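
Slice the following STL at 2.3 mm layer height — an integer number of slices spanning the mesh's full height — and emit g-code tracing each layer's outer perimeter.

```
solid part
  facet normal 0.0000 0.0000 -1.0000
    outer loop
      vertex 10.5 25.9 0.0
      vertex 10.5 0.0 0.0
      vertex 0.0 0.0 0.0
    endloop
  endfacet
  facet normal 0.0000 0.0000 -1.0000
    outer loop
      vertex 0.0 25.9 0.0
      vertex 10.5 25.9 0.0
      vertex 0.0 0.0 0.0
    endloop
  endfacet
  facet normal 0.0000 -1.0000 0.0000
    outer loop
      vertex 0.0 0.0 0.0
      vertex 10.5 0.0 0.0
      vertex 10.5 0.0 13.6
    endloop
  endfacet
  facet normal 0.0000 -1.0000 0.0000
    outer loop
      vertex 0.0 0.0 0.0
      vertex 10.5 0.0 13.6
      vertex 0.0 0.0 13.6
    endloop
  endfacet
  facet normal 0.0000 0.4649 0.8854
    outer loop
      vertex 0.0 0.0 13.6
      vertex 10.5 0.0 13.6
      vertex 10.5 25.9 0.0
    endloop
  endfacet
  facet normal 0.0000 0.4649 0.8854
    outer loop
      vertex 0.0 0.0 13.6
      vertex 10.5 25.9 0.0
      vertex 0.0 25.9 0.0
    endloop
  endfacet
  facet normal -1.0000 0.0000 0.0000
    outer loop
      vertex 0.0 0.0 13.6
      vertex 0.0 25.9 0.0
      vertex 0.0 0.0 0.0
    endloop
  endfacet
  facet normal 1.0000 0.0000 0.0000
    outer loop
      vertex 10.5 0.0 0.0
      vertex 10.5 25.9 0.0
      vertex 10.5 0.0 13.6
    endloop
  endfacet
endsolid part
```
; perimeter-only toolpath
G21 ; units = mm
G90 ; absolute positioning
G28 ; home
; layer 1
G0 Z2.3
G0 X0.0 Y0.0
G1 X10.5 Y0.0
G1 X10.5 Y21.6
G1 X0.0 Y21.6
G1 X0.0 Y0.0
; layer 2
G0 Z4.5
G0 X0.0 Y0.0
G1 X10.5 Y0.0
G1 X10.5 Y17.3
G1 X0.0 Y17.3
G1 X0.0 Y0.0
; layer 3
G0 Z6.8
G0 X0.0 Y0.0
G1 X10.5 Y0.0
G1 X10.5 Y12.9
G1 X0.0 Y12.9
G1 X0.0 Y0.0
; layer 4
G0 Z9.1
G0 X0.0 Y0.0
G1 X10.5 Y0.0
G1 X10.5 Y8.6
G1 X0.0 Y8.6
G1 X0.0 Y0.0
; layer 5
G0 Z11.3
G0 X0.0 Y0.0
G1 X10.5 Y0.0
G1 X10.5 Y4.3
G1 X0.0 Y4.3
G1 X0.0 Y0.0
M2 ; end

The solid is a wedge (ramp): 10.5 × 25.9 mm base, rising to 13.6 mm along the y=0 edge and sloping linearly to z=0 at y=25.9. Slicing at Δz = 2.3 mm — 6 equal slices spanning the solid's height, so layer i sits at z = i·h/6 — gives 5 non-empty perimeters. Each is a 4-segment closed polygon; G0 lifts to the layer z and rapids to the start vertex, then G1 traces the edges. The cross-section shrinks linearly with z (the slice at the apex is degenerate and omitted).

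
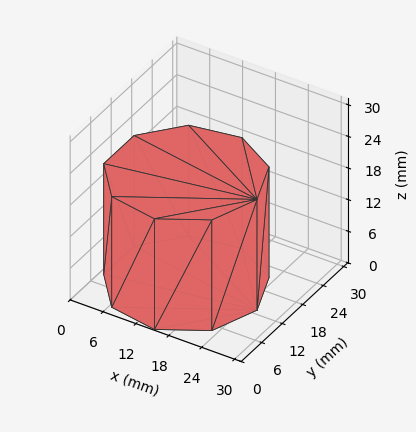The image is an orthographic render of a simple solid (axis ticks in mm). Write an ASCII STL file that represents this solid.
Reading the render: the shape is a regular 9-sided prism (a cylinder approximated with 9 flat sides), circumscribed radius ≈ 13 mm, height ≈ 21 mm (dimensions read to the nearest mm from the axis ticks). For the STL, each face is triangulated and given an outward normal.

solid part
  facet normal 0.0000 0.0000 -1.0000
    outer loop
      vertex 15.257 25.803 0.000
      vertex 22.959 21.356 0.000
      vertex 26.000 13.000 0.000
    endloop
  endfacet
  facet normal 0.0000 0.0000 -1.0000
    outer loop
      vertex 6.500 24.258 0.000
      vertex 15.257 25.803 0.000
      vertex 26.000 13.000 0.000
    endloop
  endfacet
  facet normal 0.0000 0.0000 -1.0000
    outer loop
      vertex 0.784 17.446 0.000
      vertex 6.500 24.258 0.000
      vertex 26.000 13.000 0.000
    endloop
  endfacet
  facet normal 0.0000 0.0000 -1.0000
    outer loop
      vertex 0.784 8.554 0.000
      vertex 0.784 17.446 0.000
      vertex 26.000 13.000 0.000
    endloop
  endfacet
  facet normal 0.0000 0.0000 -1.0000
    outer loop
      vertex 6.500 1.742 0.000
      vertex 0.784 8.554 0.000
      vertex 26.000 13.000 0.000
    endloop
  endfacet
  facet normal 0.0000 0.0000 -1.0000
    outer loop
      vertex 15.257 0.197 0.000
      vertex 6.500 1.742 0.000
      vertex 26.000 13.000 0.000
    endloop
  endfacet
  facet normal 0.0000 0.0000 -1.0000
    outer loop
      vertex 22.959 4.644 0.000
      vertex 15.257 0.197 0.000
      vertex 26.000 13.000 0.000
    endloop
  endfacet
  facet normal 0.0000 0.0000 1.0000
    outer loop
      vertex 26.000 13.000 21.000
      vertex 22.959 21.356 21.000
      vertex 15.257 25.803 21.000
    endloop
  endfacet
  facet normal 0.0000 0.0000 1.0000
    outer loop
      vertex 26.000 13.000 21.000
      vertex 15.257 25.803 21.000
      vertex 6.500 24.258 21.000
    endloop
  endfacet
  facet normal 0.0000 0.0000 1.0000
    outer loop
      vertex 26.000 13.000 21.000
      vertex 6.500 24.258 21.000
      vertex 0.784 17.446 21.000
    endloop
  endfacet
  facet normal 0.0000 0.0000 1.0000
    outer loop
      vertex 26.000 13.000 21.000
      vertex 0.784 17.446 21.000
      vertex 0.784 8.554 21.000
    endloop
  endfacet
  facet normal 0.0000 0.0000 1.0000
    outer loop
      vertex 26.000 13.000 21.000
      vertex 0.784 8.554 21.000
      vertex 6.500 1.742 21.000
    endloop
  endfacet
  facet normal 0.0000 0.0000 1.0000
    outer loop
      vertex 26.000 13.000 21.000
      vertex 6.500 1.742 21.000
      vertex 15.257 0.197 21.000
    endloop
  endfacet
  facet normal 0.0000 0.0000 1.0000
    outer loop
      vertex 26.000 13.000 21.000
      vertex 15.257 0.197 21.000
      vertex 22.959 4.644 21.000
    endloop
  endfacet
  facet normal 0.9397 0.3420 0.0000
    outer loop
      vertex 26.000 13.000 0.000
      vertex 22.959 21.356 0.000
      vertex 22.959 21.356 21.000
    endloop
  endfacet
  facet normal 0.9397 0.3420 0.0000
    outer loop
      vertex 26.000 13.000 0.000
      vertex 22.959 21.356 21.000
      vertex 26.000 13.000 21.000
    endloop
  endfacet
  facet normal 0.5000 0.8660 0.0000
    outer loop
      vertex 22.959 21.356 0.000
      vertex 15.257 25.803 0.000
      vertex 15.257 25.803 21.000
    endloop
  endfacet
  facet normal 0.5000 0.8660 0.0000
    outer loop
      vertex 22.959 21.356 0.000
      vertex 15.257 25.803 21.000
      vertex 22.959 21.356 21.000
    endloop
  endfacet
  facet normal -0.1737 0.9848 0.0000
    outer loop
      vertex 15.257 25.803 0.000
      vertex 6.500 24.258 0.000
      vertex 6.500 24.258 21.000
    endloop
  endfacet
  facet normal -0.1737 0.9848 0.0000
    outer loop
      vertex 15.257 25.803 0.000
      vertex 6.500 24.258 21.000
      vertex 15.257 25.803 21.000
    endloop
  endfacet
  facet normal -0.7660 0.6428 0.0000
    outer loop
      vertex 6.500 24.258 0.000
      vertex 0.784 17.446 0.000
      vertex 0.784 17.446 21.000
    endloop
  endfacet
  facet normal -0.7660 0.6428 0.0000
    outer loop
      vertex 6.500 24.258 0.000
      vertex 0.784 17.446 21.000
      vertex 6.500 24.258 21.000
    endloop
  endfacet
  facet normal -1.0000 0.0000 0.0000
    outer loop
      vertex 0.784 17.446 0.000
      vertex 0.784 8.554 0.000
      vertex 0.784 8.554 21.000
    endloop
  endfacet
  facet normal -1.0000 0.0000 0.0000
    outer loop
      vertex 0.784 17.446 0.000
      vertex 0.784 8.554 21.000
      vertex 0.784 17.446 21.000
    endloop
  endfacet
  facet normal -0.7660 -0.6428 0.0000
    outer loop
      vertex 0.784 8.554 0.000
      vertex 6.500 1.742 0.000
      vertex 6.500 1.742 21.000
    endloop
  endfacet
  facet normal -0.7660 -0.6428 0.0000
    outer loop
      vertex 0.784 8.554 0.000
      vertex 6.500 1.742 21.000
      vertex 0.784 8.554 21.000
    endloop
  endfacet
  facet normal -0.1737 -0.9848 0.0000
    outer loop
      vertex 6.500 1.742 0.000
      vertex 15.257 0.197 0.000
      vertex 15.257 0.197 21.000
    endloop
  endfacet
  facet normal -0.1737 -0.9848 0.0000
    outer loop
      vertex 6.500 1.742 0.000
      vertex 15.257 0.197 21.000
      vertex 6.500 1.742 21.000
    endloop
  endfacet
  facet normal 0.5000 -0.8660 0.0000
    outer loop
      vertex 15.257 0.197 0.000
      vertex 22.959 4.644 0.000
      vertex 22.959 4.644 21.000
    endloop
  endfacet
  facet normal 0.5000 -0.8660 0.0000
    outer loop
      vertex 15.257 0.197 0.000
      vertex 22.959 4.644 21.000
      vertex 15.257 0.197 21.000
    endloop
  endfacet
  facet normal 0.9397 -0.3420 0.0000
    outer loop
      vertex 22.959 4.644 0.000
      vertex 26.000 13.000 0.000
      vertex 26.000 13.000 21.000
    endloop
  endfacet
  facet normal 0.9397 -0.3420 0.0000
    outer loop
      vertex 22.959 4.644 0.000
      vertex 26.000 13.000 21.000
      vertex 22.959 4.644 21.000
    endloop
  endfacet
endsolid part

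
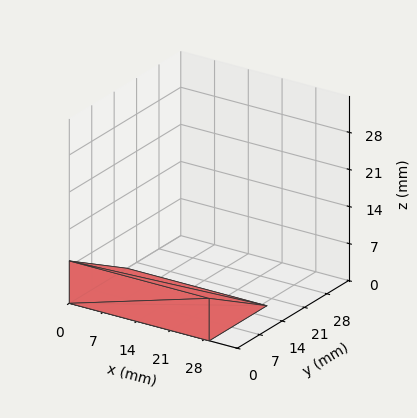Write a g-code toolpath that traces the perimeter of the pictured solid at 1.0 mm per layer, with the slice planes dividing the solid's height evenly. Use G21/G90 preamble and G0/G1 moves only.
Reading the render: the shape is a wedge (ramp): 29 × 18 mm base, rising to 8 mm along the y=0 edge and sloping linearly to z=0 at y=18 (dimensions read to the nearest mm from the axis ticks). For the g-code, the solid's height is divided into equal slices at the stated Δz and each level perimeter traced with G1 moves after a G0 lift.

; perimeter-only toolpath
G21 ; units = mm
G90 ; absolute positioning
G28 ; home
; layer 1
G0 Z1.0
G0 X0.0 Y0.0
G1 X29.0 Y0.0
G1 X29.0 Y15.8
G1 X0.0 Y15.8
G1 X0.0 Y0.0
; layer 2
G0 Z2.0
G0 X0.0 Y0.0
G1 X29.0 Y0.0
G1 X29.0 Y13.5
G1 X0.0 Y13.5
G1 X0.0 Y0.0
; layer 3
G0 Z3.0
G0 X0.0 Y0.0
G1 X29.0 Y0.0
G1 X29.0 Y11.2
G1 X0.0 Y11.2
G1 X0.0 Y0.0
; layer 4
G0 Z4.0
G0 X0.0 Y0.0
G1 X29.0 Y0.0
G1 X29.0 Y9.0
G1 X0.0 Y9.0
G1 X0.0 Y0.0
; layer 5
G0 Z5.0
G0 X0.0 Y0.0
G1 X29.0 Y0.0
G1 X29.0 Y6.8
G1 X0.0 Y6.8
G1 X0.0 Y0.0
; layer 6
G0 Z6.0
G0 X0.0 Y0.0
G1 X29.0 Y0.0
G1 X29.0 Y4.5
G1 X0.0 Y4.5
G1 X0.0 Y0.0
; layer 7
G0 Z7.0
G0 X0.0 Y0.0
G1 X29.0 Y0.0
G1 X29.0 Y2.2
G1 X0.0 Y2.2
G1 X0.0 Y0.0
M2 ; end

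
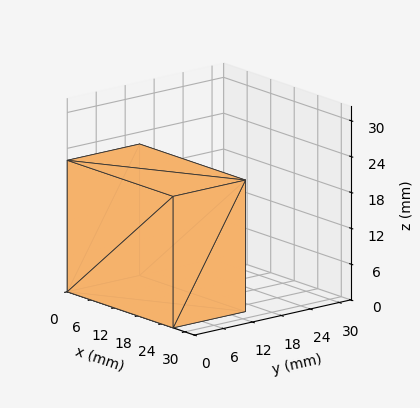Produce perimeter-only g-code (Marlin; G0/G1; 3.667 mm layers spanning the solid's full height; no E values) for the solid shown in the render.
Reading the render: the shape is a rectangular box, roughly 27 × 15 mm footprint and 22 mm tall (dimensions read to the nearest mm from the axis ticks). For the g-code, the solid's height is divided into equal slices at the stated Δz and each level perimeter traced with G1 moves after a G0 lift.

; perimeter-only toolpath
G21 ; units = mm
G90 ; absolute positioning
G28 ; home
; layer 1
G0 Z3.667
G0 X0.000 Y0.000
G1 X27.000 Y0.000
G1 X27.000 Y15.000
G1 X0.000 Y15.000
G1 X0.000 Y0.000
; layer 2
G0 Z7.333
G0 X0.000 Y0.000
G1 X27.000 Y0.000
G1 X27.000 Y15.000
G1 X0.000 Y15.000
G1 X0.000 Y0.000
; layer 3
G0 Z11.000
G0 X0.000 Y0.000
G1 X27.000 Y0.000
G1 X27.000 Y15.000
G1 X0.000 Y15.000
G1 X0.000 Y0.000
; layer 4
G0 Z14.667
G0 X0.000 Y0.000
G1 X27.000 Y0.000
G1 X27.000 Y15.000
G1 X0.000 Y15.000
G1 X0.000 Y0.000
; layer 5
G0 Z18.333
G0 X0.000 Y0.000
G1 X27.000 Y0.000
G1 X27.000 Y15.000
G1 X0.000 Y15.000
G1 X0.000 Y0.000
; layer 6
G0 Z22.000
G0 X0.000 Y0.000
G1 X27.000 Y0.000
G1 X27.000 Y15.000
G1 X0.000 Y15.000
G1 X0.000 Y0.000
M2 ; end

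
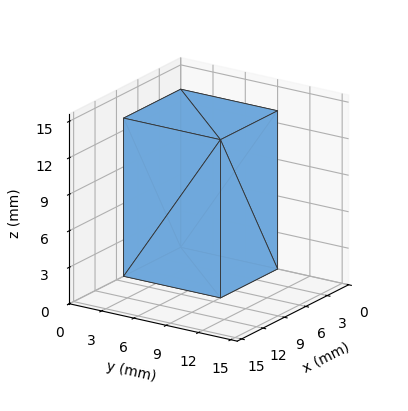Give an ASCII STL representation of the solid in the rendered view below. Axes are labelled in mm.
Reading the render: the shape is a rectangular box, roughly 8 × 9 mm footprint and 13 mm tall (dimensions read to the nearest mm from the axis ticks). For the STL, each face is triangulated and given an outward normal.

solid part
  facet normal 0.0000 0.0000 -1.0000
    outer loop
      vertex 8.00 9.00 0.00
      vertex 8.00 0.00 0.00
      vertex 0.00 0.00 0.00
    endloop
  endfacet
  facet normal 0.0000 0.0000 -1.0000
    outer loop
      vertex 0.00 9.00 0.00
      vertex 8.00 9.00 0.00
      vertex 0.00 0.00 0.00
    endloop
  endfacet
  facet normal 0.0000 0.0000 1.0000
    outer loop
      vertex 0.00 0.00 13.00
      vertex 8.00 0.00 13.00
      vertex 8.00 9.00 13.00
    endloop
  endfacet
  facet normal 0.0000 0.0000 1.0000
    outer loop
      vertex 0.00 0.00 13.00
      vertex 8.00 9.00 13.00
      vertex 0.00 9.00 13.00
    endloop
  endfacet
  facet normal 0.0000 -1.0000 0.0000
    outer loop
      vertex 0.00 0.00 0.00
      vertex 8.00 0.00 0.00
      vertex 8.00 0.00 13.00
    endloop
  endfacet
  facet normal 0.0000 -1.0000 0.0000
    outer loop
      vertex 0.00 0.00 0.00
      vertex 8.00 0.00 13.00
      vertex 0.00 0.00 13.00
    endloop
  endfacet
  facet normal 0.0000 1.0000 0.0000
    outer loop
      vertex 8.00 9.00 13.00
      vertex 8.00 9.00 0.00
      vertex 0.00 9.00 0.00
    endloop
  endfacet
  facet normal 0.0000 1.0000 0.0000
    outer loop
      vertex 0.00 9.00 13.00
      vertex 8.00 9.00 13.00
      vertex 0.00 9.00 0.00
    endloop
  endfacet
  facet normal -1.0000 0.0000 0.0000
    outer loop
      vertex 0.00 9.00 13.00
      vertex 0.00 9.00 0.00
      vertex 0.00 0.00 0.00
    endloop
  endfacet
  facet normal -1.0000 0.0000 0.0000
    outer loop
      vertex 0.00 0.00 13.00
      vertex 0.00 9.00 13.00
      vertex 0.00 0.00 0.00
    endloop
  endfacet
  facet normal 1.0000 0.0000 0.0000
    outer loop
      vertex 8.00 0.00 0.00
      vertex 8.00 9.00 0.00
      vertex 8.00 9.00 13.00
    endloop
  endfacet
  facet normal 1.0000 0.0000 0.0000
    outer loop
      vertex 8.00 0.00 0.00
      vertex 8.00 9.00 13.00
      vertex 8.00 0.00 13.00
    endloop
  endfacet
endsolid part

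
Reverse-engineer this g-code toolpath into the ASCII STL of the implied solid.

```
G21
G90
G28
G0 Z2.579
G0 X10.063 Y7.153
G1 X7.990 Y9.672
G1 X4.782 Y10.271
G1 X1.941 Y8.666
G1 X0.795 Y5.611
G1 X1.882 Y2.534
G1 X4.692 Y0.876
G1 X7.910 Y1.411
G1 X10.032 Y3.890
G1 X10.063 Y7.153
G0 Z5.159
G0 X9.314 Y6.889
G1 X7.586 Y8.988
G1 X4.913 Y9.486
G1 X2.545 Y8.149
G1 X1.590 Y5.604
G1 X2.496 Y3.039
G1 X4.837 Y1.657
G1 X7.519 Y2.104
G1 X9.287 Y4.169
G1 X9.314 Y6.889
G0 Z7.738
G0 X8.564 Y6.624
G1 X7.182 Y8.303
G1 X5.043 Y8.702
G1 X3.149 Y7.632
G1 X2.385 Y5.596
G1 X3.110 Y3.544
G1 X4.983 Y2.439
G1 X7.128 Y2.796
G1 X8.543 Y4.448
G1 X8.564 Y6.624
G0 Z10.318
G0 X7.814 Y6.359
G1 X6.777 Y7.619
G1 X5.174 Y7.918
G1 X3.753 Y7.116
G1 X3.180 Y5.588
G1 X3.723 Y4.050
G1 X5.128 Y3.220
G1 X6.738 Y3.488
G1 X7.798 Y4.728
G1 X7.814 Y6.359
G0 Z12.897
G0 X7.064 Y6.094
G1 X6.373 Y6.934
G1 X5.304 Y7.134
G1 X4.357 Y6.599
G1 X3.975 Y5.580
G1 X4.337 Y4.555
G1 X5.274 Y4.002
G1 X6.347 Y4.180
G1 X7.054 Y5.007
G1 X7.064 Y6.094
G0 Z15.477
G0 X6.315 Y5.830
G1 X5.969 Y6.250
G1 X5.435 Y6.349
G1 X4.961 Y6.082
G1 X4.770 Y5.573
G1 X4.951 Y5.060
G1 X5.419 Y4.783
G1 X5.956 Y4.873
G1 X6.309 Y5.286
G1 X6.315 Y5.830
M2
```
solid part
  facet normal 0.0000 0.0000 -1.0000
    outer loop
      vertex 4.652 11.055 0.000
      vertex 8.394 10.357 0.000
      vertex 10.813 7.418 0.000
    endloop
  endfacet
  facet normal 0.0000 0.0000 -1.0000
    outer loop
      vertex 1.337 9.183 0.000
      vertex 4.652 11.055 0.000
      vertex 10.813 7.418 0.000
    endloop
  endfacet
  facet normal 0.0000 0.0000 -1.0000
    outer loop
      vertex 0.000 5.619 0.000
      vertex 1.337 9.183 0.000
      vertex 10.813 7.418 0.000
    endloop
  endfacet
  facet normal 0.0000 0.0000 -1.0000
    outer loop
      vertex 1.268 2.029 0.000
      vertex 0.000 5.619 0.000
      vertex 10.813 7.418 0.000
    endloop
  endfacet
  facet normal 0.0000 0.0000 -1.0000
    outer loop
      vertex 4.546 0.094 0.000
      vertex 1.268 2.029 0.000
      vertex 10.813 7.418 0.000
    endloop
  endfacet
  facet normal 0.0000 0.0000 -1.0000
    outer loop
      vertex 8.301 0.719 0.000
      vertex 4.546 0.094 0.000
      vertex 10.813 7.418 0.000
    endloop
  endfacet
  facet normal 0.0000 0.0000 -1.0000
    outer loop
      vertex 10.776 3.611 0.000
      vertex 8.301 0.719 0.000
      vertex 10.813 7.418 0.000
    endloop
  endfacet
  facet normal 0.7416 0.6104 0.2782
    outer loop
      vertex 10.813 7.418 0.000
      vertex 8.394 10.357 0.000
      vertex 5.565 5.565 18.056
    endloop
  endfacet
  facet normal 0.1761 0.9442 0.2782
    outer loop
      vertex 8.394 10.357 0.000
      vertex 4.652 11.055 0.000
      vertex 5.565 5.565 18.056
    endloop
  endfacet
  facet normal -0.4723 0.8364 0.2782
    outer loop
      vertex 4.652 11.055 0.000
      vertex 1.337 9.183 0.000
      vertex 5.565 5.565 18.056
    endloop
  endfacet
  facet normal -0.8993 0.3374 0.2782
    outer loop
      vertex 1.337 9.183 0.000
      vertex 0.000 5.619 0.000
      vertex 5.565 5.565 18.056
    endloop
  endfacet
  facet normal -0.9057 -0.3199 0.2782
    outer loop
      vertex 0.000 5.619 0.000
      vertex 1.268 2.029 0.000
      vertex 5.565 5.565 18.056
    endloop
  endfacet
  facet normal -0.4883 -0.8272 0.2782
    outer loop
      vertex 1.268 2.029 0.000
      vertex 4.546 0.094 0.000
      vertex 5.565 5.565 18.056
    endloop
  endfacet
  facet normal 0.1577 -0.9475 0.2782
    outer loop
      vertex 4.546 0.094 0.000
      vertex 8.301 0.719 0.000
      vertex 5.565 5.565 18.056
    endloop
  endfacet
  facet normal 0.7298 -0.6245 0.2782
    outer loop
      vertex 8.301 0.719 0.000
      vertex 10.776 3.611 0.000
      vertex 5.565 5.565 18.056
    endloop
  endfacet
  facet normal 0.9605 -0.0093 0.2782
    outer loop
      vertex 10.776 3.611 0.000
      vertex 10.813 7.418 0.000
      vertex 5.565 5.565 18.056
    endloop
  endfacet
endsolid part

The G0 Z moves step by Δz≈2.579 mm. The G1 loops shrink linearly with z, so the solid tapers from its base footprint up to z≈18.1. Closing with a flat bottom cap and the tapered top and triangulating gives 16 facets — a regular 9-sided pyramid, base circumscribed radius ≈ 5.57 mm, apex at z ≈ 18.1 mm.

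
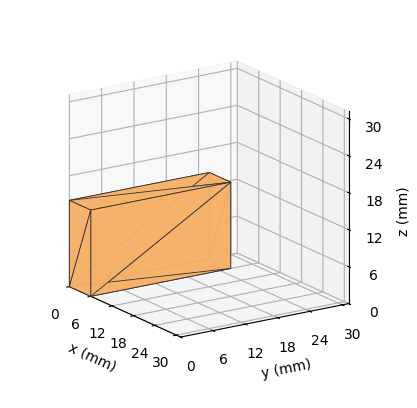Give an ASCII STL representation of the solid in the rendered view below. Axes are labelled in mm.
Reading the render: the shape is a rectangular box, roughly 6 × 26 mm footprint and 14 mm tall (dimensions read to the nearest mm from the axis ticks). For the STL, each face is triangulated and given an outward normal.

solid part
  facet normal 0.0000 0.0000 -1.0000
    outer loop
      vertex 6.000 26.000 0.000
      vertex 6.000 0.000 0.000
      vertex 0.000 0.000 0.000
    endloop
  endfacet
  facet normal 0.0000 0.0000 -1.0000
    outer loop
      vertex 0.000 26.000 0.000
      vertex 6.000 26.000 0.000
      vertex 0.000 0.000 0.000
    endloop
  endfacet
  facet normal 0.0000 0.0000 1.0000
    outer loop
      vertex 0.000 0.000 14.000
      vertex 6.000 0.000 14.000
      vertex 6.000 26.000 14.000
    endloop
  endfacet
  facet normal 0.0000 0.0000 1.0000
    outer loop
      vertex 0.000 0.000 14.000
      vertex 6.000 26.000 14.000
      vertex 0.000 26.000 14.000
    endloop
  endfacet
  facet normal 0.0000 -1.0000 0.0000
    outer loop
      vertex 0.000 0.000 0.000
      vertex 6.000 0.000 0.000
      vertex 6.000 0.000 14.000
    endloop
  endfacet
  facet normal 0.0000 -1.0000 0.0000
    outer loop
      vertex 0.000 0.000 0.000
      vertex 6.000 0.000 14.000
      vertex 0.000 0.000 14.000
    endloop
  endfacet
  facet normal 0.0000 1.0000 0.0000
    outer loop
      vertex 6.000 26.000 14.000
      vertex 6.000 26.000 0.000
      vertex 0.000 26.000 0.000
    endloop
  endfacet
  facet normal 0.0000 1.0000 0.0000
    outer loop
      vertex 0.000 26.000 14.000
      vertex 6.000 26.000 14.000
      vertex 0.000 26.000 0.000
    endloop
  endfacet
  facet normal -1.0000 0.0000 0.0000
    outer loop
      vertex 0.000 26.000 14.000
      vertex 0.000 26.000 0.000
      vertex 0.000 0.000 0.000
    endloop
  endfacet
  facet normal -1.0000 0.0000 0.0000
    outer loop
      vertex 0.000 0.000 14.000
      vertex 0.000 26.000 14.000
      vertex 0.000 0.000 0.000
    endloop
  endfacet
  facet normal 1.0000 0.0000 0.0000
    outer loop
      vertex 6.000 0.000 0.000
      vertex 6.000 26.000 0.000
      vertex 6.000 26.000 14.000
    endloop
  endfacet
  facet normal 1.0000 0.0000 0.0000
    outer loop
      vertex 6.000 0.000 0.000
      vertex 6.000 26.000 14.000
      vertex 6.000 0.000 14.000
    endloop
  endfacet
endsolid part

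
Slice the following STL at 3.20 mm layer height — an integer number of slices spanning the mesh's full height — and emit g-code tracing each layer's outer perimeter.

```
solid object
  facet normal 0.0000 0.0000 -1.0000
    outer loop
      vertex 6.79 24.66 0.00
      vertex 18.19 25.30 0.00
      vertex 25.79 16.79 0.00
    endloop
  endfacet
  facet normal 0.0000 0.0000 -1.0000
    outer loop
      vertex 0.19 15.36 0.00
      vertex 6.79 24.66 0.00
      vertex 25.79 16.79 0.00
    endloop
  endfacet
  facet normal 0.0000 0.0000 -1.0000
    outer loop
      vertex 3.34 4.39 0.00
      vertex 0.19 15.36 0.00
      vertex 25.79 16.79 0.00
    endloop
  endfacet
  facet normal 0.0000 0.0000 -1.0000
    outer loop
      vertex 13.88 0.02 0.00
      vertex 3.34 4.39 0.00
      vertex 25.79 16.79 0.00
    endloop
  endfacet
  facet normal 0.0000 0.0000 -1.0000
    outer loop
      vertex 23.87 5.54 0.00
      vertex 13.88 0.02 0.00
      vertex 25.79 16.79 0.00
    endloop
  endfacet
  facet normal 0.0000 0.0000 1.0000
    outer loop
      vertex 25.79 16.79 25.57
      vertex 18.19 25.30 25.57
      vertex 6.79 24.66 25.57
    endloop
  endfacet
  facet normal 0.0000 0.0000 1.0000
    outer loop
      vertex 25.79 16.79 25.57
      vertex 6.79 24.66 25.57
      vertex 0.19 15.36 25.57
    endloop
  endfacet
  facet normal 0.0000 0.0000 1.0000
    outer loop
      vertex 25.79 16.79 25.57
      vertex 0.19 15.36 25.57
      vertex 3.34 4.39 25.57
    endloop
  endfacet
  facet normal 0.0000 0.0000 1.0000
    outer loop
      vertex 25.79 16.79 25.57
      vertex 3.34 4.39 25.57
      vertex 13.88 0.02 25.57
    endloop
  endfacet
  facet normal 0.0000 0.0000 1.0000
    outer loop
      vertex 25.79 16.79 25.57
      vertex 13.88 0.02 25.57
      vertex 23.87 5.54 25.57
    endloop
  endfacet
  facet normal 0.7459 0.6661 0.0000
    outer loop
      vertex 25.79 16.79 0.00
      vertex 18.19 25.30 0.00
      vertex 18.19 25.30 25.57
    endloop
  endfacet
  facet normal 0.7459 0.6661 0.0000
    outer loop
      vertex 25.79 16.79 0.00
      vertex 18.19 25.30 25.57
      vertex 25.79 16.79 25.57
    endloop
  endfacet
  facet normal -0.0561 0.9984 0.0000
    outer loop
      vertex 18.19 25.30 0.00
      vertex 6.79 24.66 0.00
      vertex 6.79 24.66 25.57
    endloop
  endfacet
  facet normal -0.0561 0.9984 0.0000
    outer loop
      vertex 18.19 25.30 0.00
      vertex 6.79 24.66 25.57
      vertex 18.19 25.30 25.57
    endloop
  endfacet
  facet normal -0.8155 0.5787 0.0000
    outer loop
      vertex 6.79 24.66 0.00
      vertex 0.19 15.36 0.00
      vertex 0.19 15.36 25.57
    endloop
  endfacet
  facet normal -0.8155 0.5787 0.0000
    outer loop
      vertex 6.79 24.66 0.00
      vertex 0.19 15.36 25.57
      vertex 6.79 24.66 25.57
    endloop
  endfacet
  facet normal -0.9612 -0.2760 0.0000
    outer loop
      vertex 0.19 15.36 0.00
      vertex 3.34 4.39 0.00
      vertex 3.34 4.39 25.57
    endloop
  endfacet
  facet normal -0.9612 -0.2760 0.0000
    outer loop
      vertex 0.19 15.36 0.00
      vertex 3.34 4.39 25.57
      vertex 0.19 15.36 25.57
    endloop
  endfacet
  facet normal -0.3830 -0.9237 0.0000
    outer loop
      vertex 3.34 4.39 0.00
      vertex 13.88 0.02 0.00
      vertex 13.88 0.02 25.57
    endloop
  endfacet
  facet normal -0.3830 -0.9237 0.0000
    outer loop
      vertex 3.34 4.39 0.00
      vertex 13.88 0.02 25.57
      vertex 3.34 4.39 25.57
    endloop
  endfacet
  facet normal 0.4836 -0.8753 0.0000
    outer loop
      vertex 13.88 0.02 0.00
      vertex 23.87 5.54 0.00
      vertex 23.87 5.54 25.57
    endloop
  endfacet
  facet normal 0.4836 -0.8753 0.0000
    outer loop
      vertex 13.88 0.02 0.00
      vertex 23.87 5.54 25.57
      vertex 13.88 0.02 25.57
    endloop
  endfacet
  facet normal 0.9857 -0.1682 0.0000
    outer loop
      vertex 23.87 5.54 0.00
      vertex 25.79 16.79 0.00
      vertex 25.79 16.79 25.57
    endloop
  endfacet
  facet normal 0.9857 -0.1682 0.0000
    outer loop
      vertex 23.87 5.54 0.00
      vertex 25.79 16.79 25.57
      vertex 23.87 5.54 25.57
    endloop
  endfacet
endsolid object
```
; perimeter-only toolpath
G21 ; units = mm
G90 ; absolute positioning
G28 ; home
; layer 1
G0 Z3.20
G0 X25.79 Y16.79
G1 X18.19 Y25.30
G1 X6.79 Y24.66
G1 X0.19 Y15.36
G1 X3.34 Y4.39
G1 X13.88 Y0.02
G1 X23.87 Y5.54
G1 X25.79 Y16.79
; layer 2
G0 Z6.39
G0 X25.79 Y16.79
G1 X18.19 Y25.30
G1 X6.79 Y24.66
G1 X0.19 Y15.36
G1 X3.34 Y4.39
G1 X13.88 Y0.02
G1 X23.87 Y5.54
G1 X25.79 Y16.79
; layer 3
G0 Z9.59
G0 X25.79 Y16.79
G1 X18.19 Y25.30
G1 X6.79 Y24.66
G1 X0.19 Y15.36
G1 X3.34 Y4.39
G1 X13.88 Y0.02
G1 X23.87 Y5.54
G1 X25.79 Y16.79
; layer 4
G0 Z12.79
G0 X25.79 Y16.79
G1 X18.19 Y25.30
G1 X6.79 Y24.66
G1 X0.19 Y15.36
G1 X3.34 Y4.39
G1 X13.88 Y0.02
G1 X23.87 Y5.54
G1 X25.79 Y16.79
; layer 5
G0 Z15.98
G0 X25.79 Y16.79
G1 X18.19 Y25.30
G1 X6.79 Y24.66
G1 X0.19 Y15.36
G1 X3.34 Y4.39
G1 X13.88 Y0.02
G1 X23.87 Y5.54
G1 X25.79 Y16.79
; layer 6
G0 Z19.18
G0 X25.79 Y16.79
G1 X18.19 Y25.30
G1 X6.79 Y24.66
G1 X0.19 Y15.36
G1 X3.34 Y4.39
G1 X13.88 Y0.02
G1 X23.87 Y5.54
G1 X25.79 Y16.79
; layer 7
G0 Z22.37
G0 X25.79 Y16.79
G1 X18.19 Y25.30
G1 X6.79 Y24.66
G1 X0.19 Y15.36
G1 X3.34 Y4.39
G1 X13.88 Y0.02
G1 X23.87 Y5.54
G1 X25.79 Y16.79
; layer 8
G0 Z25.57
G0 X25.79 Y16.79
G1 X18.19 Y25.30
G1 X6.79 Y24.66
G1 X0.19 Y15.36
G1 X3.34 Y4.39
G1 X13.88 Y0.02
G1 X23.87 Y5.54
G1 X25.79 Y16.79
M2 ; end

The solid is a regular 7-sided prism (a cylinder approximated with 7 flat sides), circumscribed radius ≈ 13.2 mm, height ≈ 25.6 mm. Slicing at Δz = 3.20 mm — 8 equal slices spanning the solid's height, so layer i sits at z = i·h/8 — gives 8 non-empty perimeters. Each is a 7-segment closed polygon; G0 lifts to the layer z and rapids to the start vertex, then G1 traces the edges.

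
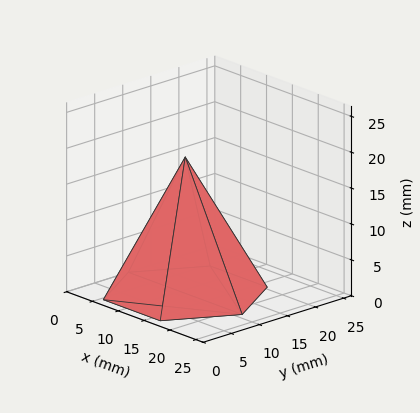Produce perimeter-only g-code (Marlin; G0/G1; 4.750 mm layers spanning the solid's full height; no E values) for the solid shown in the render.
Reading the render: the shape is a regular 6-sided pyramid, base circumscribed radius ≈ 11 mm, apex at z ≈ 19 mm (dimensions read to the nearest mm from the axis ticks). For the g-code, the solid's height is divided into equal slices at the stated Δz and each level perimeter traced with G1 moves after a G0 lift.

; perimeter-only toolpath
G21 ; units = mm
G90 ; absolute positioning
G28 ; home
; layer 1
G0 Z4.750
G0 X19.250 Y11.000
G1 X15.125 Y18.145
G1 X6.875 Y18.145
G1 X2.750 Y11.000
G1 X6.875 Y3.856
G1 X15.125 Y3.856
G1 X19.250 Y11.000
; layer 2
G0 Z9.500
G0 X16.500 Y11.000
G1 X13.750 Y15.763
G1 X8.250 Y15.763
G1 X5.500 Y11.000
G1 X8.250 Y6.237
G1 X13.750 Y6.237
G1 X16.500 Y11.000
; layer 3
G0 Z14.250
G0 X13.750 Y11.000
G1 X12.375 Y13.381
G1 X9.625 Y13.381
G1 X8.250 Y11.000
G1 X9.625 Y8.618
G1 X12.375 Y8.618
G1 X13.750 Y11.000
M2 ; end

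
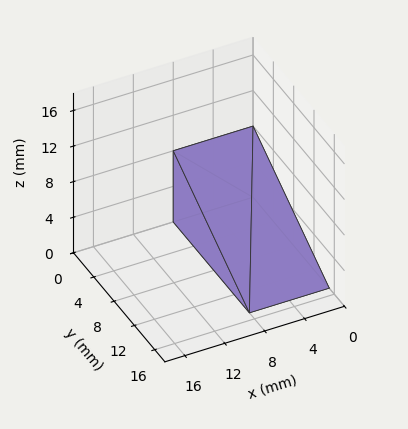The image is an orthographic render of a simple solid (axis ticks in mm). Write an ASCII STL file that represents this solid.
Reading the render: the shape is a wedge (ramp): 8 × 15 mm base, rising to 8 mm along the y=0 edge and sloping linearly to z=0 at y=15 (dimensions read to the nearest mm from the axis ticks). For the STL, each face is triangulated and given an outward normal.

solid part
  facet normal 0.0000 0.0000 -1.0000
    outer loop
      vertex 8.000 15.000 0.000
      vertex 8.000 0.000 0.000
      vertex 0.000 0.000 0.000
    endloop
  endfacet
  facet normal 0.0000 0.0000 -1.0000
    outer loop
      vertex 0.000 15.000 0.000
      vertex 8.000 15.000 0.000
      vertex 0.000 0.000 0.000
    endloop
  endfacet
  facet normal 0.0000 -1.0000 0.0000
    outer loop
      vertex 0.000 0.000 0.000
      vertex 8.000 0.000 0.000
      vertex 8.000 0.000 8.000
    endloop
  endfacet
  facet normal 0.0000 -1.0000 0.0000
    outer loop
      vertex 0.000 0.000 0.000
      vertex 8.000 0.000 8.000
      vertex 0.000 0.000 8.000
    endloop
  endfacet
  facet normal 0.0000 0.4706 0.8824
    outer loop
      vertex 0.000 0.000 8.000
      vertex 8.000 0.000 8.000
      vertex 8.000 15.000 0.000
    endloop
  endfacet
  facet normal 0.0000 0.4706 0.8824
    outer loop
      vertex 0.000 0.000 8.000
      vertex 8.000 15.000 0.000
      vertex 0.000 15.000 0.000
    endloop
  endfacet
  facet normal -1.0000 0.0000 0.0000
    outer loop
      vertex 0.000 0.000 8.000
      vertex 0.000 15.000 0.000
      vertex 0.000 0.000 0.000
    endloop
  endfacet
  facet normal 1.0000 0.0000 0.0000
    outer loop
      vertex 8.000 0.000 0.000
      vertex 8.000 15.000 0.000
      vertex 8.000 0.000 8.000
    endloop
  endfacet
endsolid part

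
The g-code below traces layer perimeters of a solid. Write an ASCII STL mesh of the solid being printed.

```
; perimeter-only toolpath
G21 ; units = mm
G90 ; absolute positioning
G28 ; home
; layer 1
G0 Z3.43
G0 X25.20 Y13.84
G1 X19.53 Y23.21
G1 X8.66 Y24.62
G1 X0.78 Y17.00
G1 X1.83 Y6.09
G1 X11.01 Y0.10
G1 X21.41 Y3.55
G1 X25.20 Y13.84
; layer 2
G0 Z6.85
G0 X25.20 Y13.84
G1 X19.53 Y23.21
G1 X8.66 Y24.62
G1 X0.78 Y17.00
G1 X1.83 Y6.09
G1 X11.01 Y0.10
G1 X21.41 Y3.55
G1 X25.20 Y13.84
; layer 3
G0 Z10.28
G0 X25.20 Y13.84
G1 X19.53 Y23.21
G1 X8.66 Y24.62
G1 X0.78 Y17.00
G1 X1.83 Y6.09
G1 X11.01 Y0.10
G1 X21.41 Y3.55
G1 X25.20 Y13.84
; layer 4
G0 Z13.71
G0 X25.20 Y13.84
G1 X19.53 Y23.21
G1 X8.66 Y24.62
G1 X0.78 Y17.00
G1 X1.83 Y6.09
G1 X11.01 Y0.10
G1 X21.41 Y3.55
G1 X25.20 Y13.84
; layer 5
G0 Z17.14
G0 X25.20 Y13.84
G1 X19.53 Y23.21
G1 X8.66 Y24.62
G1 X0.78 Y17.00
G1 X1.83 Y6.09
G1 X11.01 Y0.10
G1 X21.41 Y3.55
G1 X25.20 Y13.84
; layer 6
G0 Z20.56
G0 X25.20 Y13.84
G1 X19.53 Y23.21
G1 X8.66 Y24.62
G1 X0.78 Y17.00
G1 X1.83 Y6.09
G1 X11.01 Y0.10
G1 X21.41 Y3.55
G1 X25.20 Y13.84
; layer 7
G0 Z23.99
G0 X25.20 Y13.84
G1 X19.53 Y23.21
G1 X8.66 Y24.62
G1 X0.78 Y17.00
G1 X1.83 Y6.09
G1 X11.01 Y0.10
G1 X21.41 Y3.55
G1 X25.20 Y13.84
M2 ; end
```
solid part
  facet normal 0.0000 0.0000 -1.0000
    outer loop
      vertex 8.66 24.62 0.00
      vertex 19.53 23.21 0.00
      vertex 25.20 13.84 0.00
    endloop
  endfacet
  facet normal 0.0000 0.0000 -1.0000
    outer loop
      vertex 0.78 17.00 0.00
      vertex 8.66 24.62 0.00
      vertex 25.20 13.84 0.00
    endloop
  endfacet
  facet normal 0.0000 0.0000 -1.0000
    outer loop
      vertex 1.83 6.09 0.00
      vertex 0.78 17.00 0.00
      vertex 25.20 13.84 0.00
    endloop
  endfacet
  facet normal 0.0000 0.0000 -1.0000
    outer loop
      vertex 11.01 0.10 0.00
      vertex 1.83 6.09 0.00
      vertex 25.20 13.84 0.00
    endloop
  endfacet
  facet normal 0.0000 0.0000 -1.0000
    outer loop
      vertex 21.41 3.55 0.00
      vertex 11.01 0.10 0.00
      vertex 25.20 13.84 0.00
    endloop
  endfacet
  facet normal 0.0000 0.0000 1.0000
    outer loop
      vertex 25.20 13.84 23.99
      vertex 19.53 23.21 23.99
      vertex 8.66 24.62 23.99
    endloop
  endfacet
  facet normal 0.0000 0.0000 1.0000
    outer loop
      vertex 25.20 13.84 23.99
      vertex 8.66 24.62 23.99
      vertex 0.78 17.00 23.99
    endloop
  endfacet
  facet normal 0.0000 0.0000 1.0000
    outer loop
      vertex 25.20 13.84 23.99
      vertex 0.78 17.00 23.99
      vertex 1.83 6.09 23.99
    endloop
  endfacet
  facet normal 0.0000 0.0000 1.0000
    outer loop
      vertex 25.20 13.84 23.99
      vertex 1.83 6.09 23.99
      vertex 11.01 0.10 23.99
    endloop
  endfacet
  facet normal 0.0000 0.0000 1.0000
    outer loop
      vertex 25.20 13.84 23.99
      vertex 11.01 0.10 23.99
      vertex 21.41 3.55 23.99
    endloop
  endfacet
  facet normal 0.8556 0.5177 0.0000
    outer loop
      vertex 25.20 13.84 0.00
      vertex 19.53 23.21 0.00
      vertex 19.53 23.21 23.99
    endloop
  endfacet
  facet normal 0.8556 0.5177 0.0000
    outer loop
      vertex 25.20 13.84 0.00
      vertex 19.53 23.21 23.99
      vertex 25.20 13.84 23.99
    endloop
  endfacet
  facet normal 0.1286 0.9917 0.0000
    outer loop
      vertex 19.53 23.21 0.00
      vertex 8.66 24.62 0.00
      vertex 8.66 24.62 23.99
    endloop
  endfacet
  facet normal 0.1286 0.9917 0.0000
    outer loop
      vertex 19.53 23.21 0.00
      vertex 8.66 24.62 23.99
      vertex 19.53 23.21 23.99
    endloop
  endfacet
  facet normal -0.6951 0.7189 0.0000
    outer loop
      vertex 8.66 24.62 0.00
      vertex 0.78 17.00 0.00
      vertex 0.78 17.00 23.99
    endloop
  endfacet
  facet normal -0.6951 0.7189 0.0000
    outer loop
      vertex 8.66 24.62 0.00
      vertex 0.78 17.00 23.99
      vertex 8.66 24.62 23.99
    endloop
  endfacet
  facet normal -0.9954 -0.0958 0.0000
    outer loop
      vertex 0.78 17.00 0.00
      vertex 1.83 6.09 0.00
      vertex 1.83 6.09 23.99
    endloop
  endfacet
  facet normal -0.9954 -0.0958 0.0000
    outer loop
      vertex 0.78 17.00 0.00
      vertex 1.83 6.09 23.99
      vertex 0.78 17.00 23.99
    endloop
  endfacet
  facet normal -0.5465 -0.8375 0.0000
    outer loop
      vertex 1.83 6.09 0.00
      vertex 11.01 0.10 0.00
      vertex 11.01 0.10 23.99
    endloop
  endfacet
  facet normal -0.5465 -0.8375 0.0000
    outer loop
      vertex 1.83 6.09 0.00
      vertex 11.01 0.10 23.99
      vertex 1.83 6.09 23.99
    endloop
  endfacet
  facet normal 0.3149 -0.9491 0.0000
    outer loop
      vertex 11.01 0.10 0.00
      vertex 21.41 3.55 0.00
      vertex 21.41 3.55 23.99
    endloop
  endfacet
  facet normal 0.3149 -0.9491 0.0000
    outer loop
      vertex 11.01 0.10 0.00
      vertex 21.41 3.55 23.99
      vertex 11.01 0.10 23.99
    endloop
  endfacet
  facet normal 0.9384 -0.3456 0.0000
    outer loop
      vertex 21.41 3.55 0.00
      vertex 25.20 13.84 0.00
      vertex 25.20 13.84 23.99
    endloop
  endfacet
  facet normal 0.9384 -0.3456 0.0000
    outer loop
      vertex 21.41 3.55 0.00
      vertex 25.20 13.84 23.99
      vertex 21.41 3.55 23.99
    endloop
  endfacet
endsolid part

The G0 Z moves step by Δz≈3.43 mm. Every layer's G1 loop is the same polygon, so the solid is a straight extrusion of it from z=0 to z≈24. Closing with flat bottom and top caps and triangulating gives 24 facets — a regular 7-sided prism (a cylinder approximated with 7 flat sides), circumscribed radius ≈ 12.6 mm, height ≈ 24 mm.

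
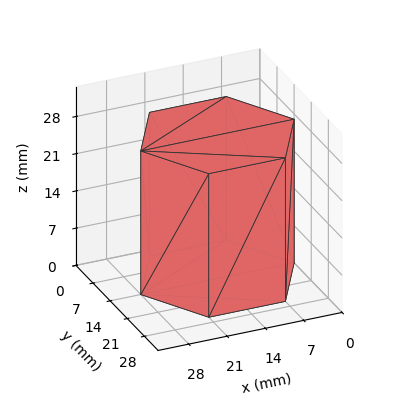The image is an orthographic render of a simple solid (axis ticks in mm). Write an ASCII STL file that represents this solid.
Reading the render: the shape is a regular 6-sided prism (a cylinder approximated with 6 flat sides), circumscribed radius ≈ 14 mm, height ≈ 27 mm (dimensions read to the nearest mm from the axis ticks). For the STL, each face is triangulated and given an outward normal.

solid part
  facet normal 0.0000 0.0000 -1.0000
    outer loop
      vertex 7.0 26.1 0.0
      vertex 21.0 26.1 0.0
      vertex 28.0 14.0 0.0
    endloop
  endfacet
  facet normal 0.0000 0.0000 -1.0000
    outer loop
      vertex 0.0 14.0 0.0
      vertex 7.0 26.1 0.0
      vertex 28.0 14.0 0.0
    endloop
  endfacet
  facet normal 0.0000 0.0000 -1.0000
    outer loop
      vertex 7.0 1.9 0.0
      vertex 0.0 14.0 0.0
      vertex 28.0 14.0 0.0
    endloop
  endfacet
  facet normal 0.0000 0.0000 -1.0000
    outer loop
      vertex 21.0 1.9 0.0
      vertex 7.0 1.9 0.0
      vertex 28.0 14.0 0.0
    endloop
  endfacet
  facet normal 0.0000 0.0000 1.0000
    outer loop
      vertex 28.0 14.0 27.0
      vertex 21.0 26.1 27.0
      vertex 7.0 26.1 27.0
    endloop
  endfacet
  facet normal 0.0000 0.0000 1.0000
    outer loop
      vertex 28.0 14.0 27.0
      vertex 7.0 26.1 27.0
      vertex 0.0 14.0 27.0
    endloop
  endfacet
  facet normal 0.0000 0.0000 1.0000
    outer loop
      vertex 28.0 14.0 27.0
      vertex 0.0 14.0 27.0
      vertex 7.0 1.9 27.0
    endloop
  endfacet
  facet normal 0.0000 0.0000 1.0000
    outer loop
      vertex 28.0 14.0 27.0
      vertex 7.0 1.9 27.0
      vertex 21.0 1.9 27.0
    endloop
  endfacet
  facet normal 0.8656 0.5008 0.0000
    outer loop
      vertex 28.0 14.0 0.0
      vertex 21.0 26.1 0.0
      vertex 21.0 26.1 27.0
    endloop
  endfacet
  facet normal 0.8656 0.5008 0.0000
    outer loop
      vertex 28.0 14.0 0.0
      vertex 21.0 26.1 27.0
      vertex 28.0 14.0 27.0
    endloop
  endfacet
  facet normal 0.0000 1.0000 0.0000
    outer loop
      vertex 21.0 26.1 0.0
      vertex 7.0 26.1 0.0
      vertex 7.0 26.1 27.0
    endloop
  endfacet
  facet normal 0.0000 1.0000 0.0000
    outer loop
      vertex 21.0 26.1 0.0
      vertex 7.0 26.1 27.0
      vertex 21.0 26.1 27.0
    endloop
  endfacet
  facet normal -0.8656 0.5008 0.0000
    outer loop
      vertex 7.0 26.1 0.0
      vertex 0.0 14.0 0.0
      vertex 0.0 14.0 27.0
    endloop
  endfacet
  facet normal -0.8656 0.5008 0.0000
    outer loop
      vertex 7.0 26.1 0.0
      vertex 0.0 14.0 27.0
      vertex 7.0 26.1 27.0
    endloop
  endfacet
  facet normal -0.8656 -0.5008 0.0000
    outer loop
      vertex 0.0 14.0 0.0
      vertex 7.0 1.9 0.0
      vertex 7.0 1.9 27.0
    endloop
  endfacet
  facet normal -0.8656 -0.5008 0.0000
    outer loop
      vertex 0.0 14.0 0.0
      vertex 7.0 1.9 27.0
      vertex 0.0 14.0 27.0
    endloop
  endfacet
  facet normal 0.0000 -1.0000 0.0000
    outer loop
      vertex 7.0 1.9 0.0
      vertex 21.0 1.9 0.0
      vertex 21.0 1.9 27.0
    endloop
  endfacet
  facet normal 0.0000 -1.0000 0.0000
    outer loop
      vertex 7.0 1.9 0.0
      vertex 21.0 1.9 27.0
      vertex 7.0 1.9 27.0
    endloop
  endfacet
  facet normal 0.8656 -0.5008 0.0000
    outer loop
      vertex 21.0 1.9 0.0
      vertex 28.0 14.0 0.0
      vertex 28.0 14.0 27.0
    endloop
  endfacet
  facet normal 0.8656 -0.5008 0.0000
    outer loop
      vertex 21.0 1.9 0.0
      vertex 28.0 14.0 27.0
      vertex 21.0 1.9 27.0
    endloop
  endfacet
endsolid part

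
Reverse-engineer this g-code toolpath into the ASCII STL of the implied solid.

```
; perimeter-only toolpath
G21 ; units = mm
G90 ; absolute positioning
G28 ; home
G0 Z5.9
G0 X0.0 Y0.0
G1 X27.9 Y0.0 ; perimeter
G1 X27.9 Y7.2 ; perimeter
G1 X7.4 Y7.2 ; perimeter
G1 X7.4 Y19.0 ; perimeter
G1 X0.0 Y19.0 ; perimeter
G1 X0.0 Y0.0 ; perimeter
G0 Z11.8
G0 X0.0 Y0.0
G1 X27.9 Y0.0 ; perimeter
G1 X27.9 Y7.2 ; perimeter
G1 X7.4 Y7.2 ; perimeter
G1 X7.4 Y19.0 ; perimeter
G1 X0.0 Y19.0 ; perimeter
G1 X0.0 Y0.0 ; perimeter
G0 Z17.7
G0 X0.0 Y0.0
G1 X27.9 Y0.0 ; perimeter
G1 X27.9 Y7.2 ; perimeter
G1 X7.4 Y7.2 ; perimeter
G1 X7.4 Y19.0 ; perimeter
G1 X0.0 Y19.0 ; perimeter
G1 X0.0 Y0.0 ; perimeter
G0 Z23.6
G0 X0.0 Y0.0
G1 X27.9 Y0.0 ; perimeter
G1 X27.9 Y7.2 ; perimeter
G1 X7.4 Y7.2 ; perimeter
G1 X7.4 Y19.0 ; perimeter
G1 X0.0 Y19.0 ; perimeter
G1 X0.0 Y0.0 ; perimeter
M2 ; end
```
solid part
  facet normal 0.0000 0.0000 -1.0000
    outer loop
      vertex 27.9 7.2 0.0
      vertex 27.9 0.0 0.0
      vertex 0.0 0.0 0.0
    endloop
  endfacet
  facet normal 0.0000 0.0000 -1.0000
    outer loop
      vertex 7.4 7.2 0.0
      vertex 27.9 7.2 0.0
      vertex 0.0 0.0 0.0
    endloop
  endfacet
  facet normal 0.0000 0.0000 -1.0000
    outer loop
      vertex 7.4 19.0 0.0
      vertex 7.4 7.2 0.0
      vertex 0.0 0.0 0.0
    endloop
  endfacet
  facet normal 0.0000 0.0000 -1.0000
    outer loop
      vertex 0.0 19.0 0.0
      vertex 7.4 19.0 0.0
      vertex 0.0 0.0 0.0
    endloop
  endfacet
  facet normal 0.0000 0.0000 1.0000
    outer loop
      vertex 0.0 0.0 23.6
      vertex 27.9 0.0 23.6
      vertex 27.9 7.2 23.6
    endloop
  endfacet
  facet normal 0.0000 0.0000 1.0000
    outer loop
      vertex 0.0 0.0 23.6
      vertex 27.9 7.2 23.6
      vertex 7.4 7.2 23.6
    endloop
  endfacet
  facet normal 0.0000 0.0000 1.0000
    outer loop
      vertex 0.0 0.0 23.6
      vertex 7.4 7.2 23.6
      vertex 7.4 19.0 23.6
    endloop
  endfacet
  facet normal 0.0000 0.0000 1.0000
    outer loop
      vertex 0.0 0.0 23.6
      vertex 7.4 19.0 23.6
      vertex 0.0 19.0 23.6
    endloop
  endfacet
  facet normal 0.0000 -1.0000 0.0000
    outer loop
      vertex 0.0 0.0 0.0
      vertex 27.9 0.0 0.0
      vertex 27.9 0.0 23.6
    endloop
  endfacet
  facet normal 0.0000 -1.0000 0.0000
    outer loop
      vertex 0.0 0.0 0.0
      vertex 27.9 0.0 23.6
      vertex 0.0 0.0 23.6
    endloop
  endfacet
  facet normal 1.0000 0.0000 0.0000
    outer loop
      vertex 27.9 0.0 0.0
      vertex 27.9 7.2 0.0
      vertex 27.9 7.2 23.6
    endloop
  endfacet
  facet normal 1.0000 0.0000 0.0000
    outer loop
      vertex 27.9 0.0 0.0
      vertex 27.9 7.2 23.6
      vertex 27.9 0.0 23.6
    endloop
  endfacet
  facet normal 0.0000 1.0000 0.0000
    outer loop
      vertex 27.9 7.2 0.0
      vertex 7.4 7.2 0.0
      vertex 7.4 7.2 23.6
    endloop
  endfacet
  facet normal 0.0000 1.0000 0.0000
    outer loop
      vertex 27.9 7.2 0.0
      vertex 7.4 7.2 23.6
      vertex 27.9 7.2 23.6
    endloop
  endfacet
  facet normal 1.0000 0.0000 0.0000
    outer loop
      vertex 7.4 7.2 0.0
      vertex 7.4 19.0 0.0
      vertex 7.4 19.0 23.6
    endloop
  endfacet
  facet normal 1.0000 0.0000 0.0000
    outer loop
      vertex 7.4 7.2 0.0
      vertex 7.4 19.0 23.6
      vertex 7.4 7.2 23.6
    endloop
  endfacet
  facet normal 0.0000 1.0000 0.0000
    outer loop
      vertex 7.4 19.0 0.0
      vertex 0.0 19.0 0.0
      vertex 0.0 19.0 23.6
    endloop
  endfacet
  facet normal 0.0000 1.0000 0.0000
    outer loop
      vertex 7.4 19.0 0.0
      vertex 0.0 19.0 23.6
      vertex 7.4 19.0 23.6
    endloop
  endfacet
  facet normal -1.0000 0.0000 0.0000
    outer loop
      vertex 0.0 19.0 0.0
      vertex 0.0 0.0 0.0
      vertex 0.0 0.0 23.6
    endloop
  endfacet
  facet normal -1.0000 0.0000 0.0000
    outer loop
      vertex 0.0 19.0 0.0
      vertex 0.0 0.0 23.6
      vertex 0.0 19.0 23.6
    endloop
  endfacet
endsolid part

The G0 Z moves step by Δz≈5.9 mm. Every layer's G1 loop is the same polygon, so the solid is a straight extrusion of it from z=0 to z≈23.6. Closing with flat bottom and top caps and triangulating gives 20 facets — an L-shaped prism: outer 27.9 × 19 mm, arm thicknesses ≈ 7.2 mm (horizontal) and 7.4 mm (vertical), extruded 23.6 mm in z.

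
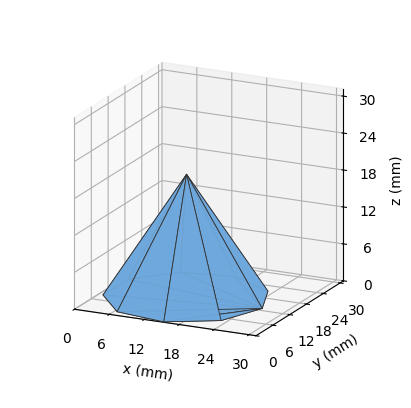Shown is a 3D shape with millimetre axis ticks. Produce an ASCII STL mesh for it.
Reading the render: the shape is a regular 9-sided pyramid, base circumscribed radius ≈ 13 mm, apex at z ≈ 20 mm (dimensions read to the nearest mm from the axis ticks). For the STL, each face is triangulated and given an outward normal.

solid part
  facet normal 0.0000 0.0000 -1.0000
    outer loop
      vertex 15.257 25.803 0.000
      vertex 22.959 21.356 0.000
      vertex 26.000 13.000 0.000
    endloop
  endfacet
  facet normal 0.0000 0.0000 -1.0000
    outer loop
      vertex 6.500 24.258 0.000
      vertex 15.257 25.803 0.000
      vertex 26.000 13.000 0.000
    endloop
  endfacet
  facet normal 0.0000 0.0000 -1.0000
    outer loop
      vertex 0.784 17.446 0.000
      vertex 6.500 24.258 0.000
      vertex 26.000 13.000 0.000
    endloop
  endfacet
  facet normal 0.0000 0.0000 -1.0000
    outer loop
      vertex 0.784 8.554 0.000
      vertex 0.784 17.446 0.000
      vertex 26.000 13.000 0.000
    endloop
  endfacet
  facet normal 0.0000 0.0000 -1.0000
    outer loop
      vertex 6.500 1.742 0.000
      vertex 0.784 8.554 0.000
      vertex 26.000 13.000 0.000
    endloop
  endfacet
  facet normal 0.0000 0.0000 -1.0000
    outer loop
      vertex 15.257 0.197 0.000
      vertex 6.500 1.742 0.000
      vertex 26.000 13.000 0.000
    endloop
  endfacet
  facet normal 0.0000 0.0000 -1.0000
    outer loop
      vertex 22.959 4.644 0.000
      vertex 15.257 0.197 0.000
      vertex 26.000 13.000 0.000
    endloop
  endfacet
  facet normal 0.8019 0.2919 0.5213
    outer loop
      vertex 26.000 13.000 0.000
      vertex 22.959 21.356 0.000
      vertex 13.000 13.000 20.000
    endloop
  endfacet
  facet normal 0.4267 0.7391 0.5213
    outer loop
      vertex 22.959 21.356 0.000
      vertex 15.257 25.803 0.000
      vertex 13.000 13.000 20.000
    endloop
  endfacet
  facet normal -0.1483 0.8404 0.5213
    outer loop
      vertex 15.257 25.803 0.000
      vertex 6.500 24.258 0.000
      vertex 13.000 13.000 20.000
    endloop
  endfacet
  facet normal -0.6537 0.5486 0.5213
    outer loop
      vertex 6.500 24.258 0.000
      vertex 0.784 17.446 0.000
      vertex 13.000 13.000 20.000
    endloop
  endfacet
  facet normal -0.8534 0.0000 0.5213
    outer loop
      vertex 0.784 17.446 0.000
      vertex 0.784 8.554 0.000
      vertex 13.000 13.000 20.000
    endloop
  endfacet
  facet normal -0.6537 -0.5486 0.5213
    outer loop
      vertex 0.784 8.554 0.000
      vertex 6.500 1.742 0.000
      vertex 13.000 13.000 20.000
    endloop
  endfacet
  facet normal -0.1483 -0.8404 0.5213
    outer loop
      vertex 6.500 1.742 0.000
      vertex 15.257 0.197 0.000
      vertex 13.000 13.000 20.000
    endloop
  endfacet
  facet normal 0.4267 -0.7391 0.5213
    outer loop
      vertex 15.257 0.197 0.000
      vertex 22.959 4.644 0.000
      vertex 13.000 13.000 20.000
    endloop
  endfacet
  facet normal 0.8019 -0.2919 0.5213
    outer loop
      vertex 22.959 4.644 0.000
      vertex 26.000 13.000 0.000
      vertex 13.000 13.000 20.000
    endloop
  endfacet
endsolid part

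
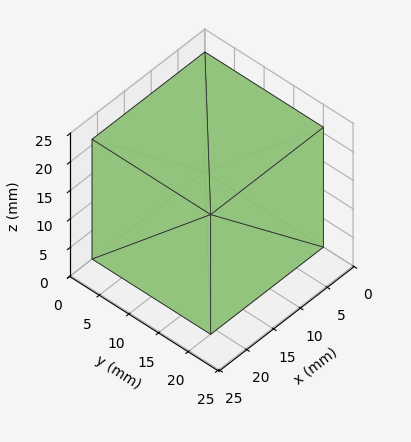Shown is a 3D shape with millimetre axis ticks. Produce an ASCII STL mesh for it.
Reading the render: the shape is a rectangular box, roughly 21 × 20 mm footprint and 21 mm tall (dimensions read to the nearest mm from the axis ticks). For the STL, each face is triangulated and given an outward normal.

solid part
  facet normal 0.0000 0.0000 -1.0000
    outer loop
      vertex 21.00 20.00 0.00
      vertex 21.00 0.00 0.00
      vertex 0.00 0.00 0.00
    endloop
  endfacet
  facet normal 0.0000 0.0000 -1.0000
    outer loop
      vertex 0.00 20.00 0.00
      vertex 21.00 20.00 0.00
      vertex 0.00 0.00 0.00
    endloop
  endfacet
  facet normal 0.0000 0.0000 1.0000
    outer loop
      vertex 0.00 0.00 21.00
      vertex 21.00 0.00 21.00
      vertex 21.00 20.00 21.00
    endloop
  endfacet
  facet normal 0.0000 0.0000 1.0000
    outer loop
      vertex 0.00 0.00 21.00
      vertex 21.00 20.00 21.00
      vertex 0.00 20.00 21.00
    endloop
  endfacet
  facet normal 0.0000 -1.0000 0.0000
    outer loop
      vertex 0.00 0.00 0.00
      vertex 21.00 0.00 0.00
      vertex 21.00 0.00 21.00
    endloop
  endfacet
  facet normal 0.0000 -1.0000 0.0000
    outer loop
      vertex 0.00 0.00 0.00
      vertex 21.00 0.00 21.00
      vertex 0.00 0.00 21.00
    endloop
  endfacet
  facet normal 0.0000 1.0000 0.0000
    outer loop
      vertex 21.00 20.00 21.00
      vertex 21.00 20.00 0.00
      vertex 0.00 20.00 0.00
    endloop
  endfacet
  facet normal 0.0000 1.0000 0.0000
    outer loop
      vertex 0.00 20.00 21.00
      vertex 21.00 20.00 21.00
      vertex 0.00 20.00 0.00
    endloop
  endfacet
  facet normal -1.0000 0.0000 0.0000
    outer loop
      vertex 0.00 20.00 21.00
      vertex 0.00 20.00 0.00
      vertex 0.00 0.00 0.00
    endloop
  endfacet
  facet normal -1.0000 0.0000 0.0000
    outer loop
      vertex 0.00 0.00 21.00
      vertex 0.00 20.00 21.00
      vertex 0.00 0.00 0.00
    endloop
  endfacet
  facet normal 1.0000 0.0000 0.0000
    outer loop
      vertex 21.00 0.00 0.00
      vertex 21.00 20.00 0.00
      vertex 21.00 20.00 21.00
    endloop
  endfacet
  facet normal 1.0000 0.0000 0.0000
    outer loop
      vertex 21.00 0.00 0.00
      vertex 21.00 20.00 21.00
      vertex 21.00 0.00 21.00
    endloop
  endfacet
endsolid part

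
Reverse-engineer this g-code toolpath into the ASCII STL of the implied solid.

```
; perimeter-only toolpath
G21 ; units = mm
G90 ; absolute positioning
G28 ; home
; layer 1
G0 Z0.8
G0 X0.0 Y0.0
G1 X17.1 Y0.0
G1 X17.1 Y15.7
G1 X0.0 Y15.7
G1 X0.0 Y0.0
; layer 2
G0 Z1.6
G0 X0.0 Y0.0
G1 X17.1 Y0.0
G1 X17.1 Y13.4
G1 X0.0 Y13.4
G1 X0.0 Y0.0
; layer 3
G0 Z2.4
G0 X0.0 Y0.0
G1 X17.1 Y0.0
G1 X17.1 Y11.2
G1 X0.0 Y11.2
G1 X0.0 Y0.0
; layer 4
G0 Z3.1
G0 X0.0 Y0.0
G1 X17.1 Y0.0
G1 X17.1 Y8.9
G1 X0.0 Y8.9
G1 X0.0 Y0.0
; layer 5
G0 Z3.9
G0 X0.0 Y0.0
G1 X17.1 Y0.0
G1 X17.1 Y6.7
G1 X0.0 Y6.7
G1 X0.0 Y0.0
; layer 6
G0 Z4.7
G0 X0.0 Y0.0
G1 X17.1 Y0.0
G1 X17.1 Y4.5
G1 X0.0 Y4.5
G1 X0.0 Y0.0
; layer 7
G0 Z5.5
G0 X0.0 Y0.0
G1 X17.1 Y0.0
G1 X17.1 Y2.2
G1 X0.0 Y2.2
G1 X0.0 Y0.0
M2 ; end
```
solid part
  facet normal 0.0000 0.0000 -1.0000
    outer loop
      vertex 17.1 17.9 0.0
      vertex 17.1 0.0 0.0
      vertex 0.0 0.0 0.0
    endloop
  endfacet
  facet normal 0.0000 0.0000 -1.0000
    outer loop
      vertex 0.0 17.9 0.0
      vertex 17.1 17.9 0.0
      vertex 0.0 0.0 0.0
    endloop
  endfacet
  facet normal 0.0000 -1.0000 0.0000
    outer loop
      vertex 0.0 0.0 0.0
      vertex 17.1 0.0 0.0
      vertex 17.1 0.0 6.3
    endloop
  endfacet
  facet normal 0.0000 -1.0000 0.0000
    outer loop
      vertex 0.0 0.0 0.0
      vertex 17.1 0.0 6.3
      vertex 0.0 0.0 6.3
    endloop
  endfacet
  facet normal 0.0000 0.3320 0.9433
    outer loop
      vertex 0.0 0.0 6.3
      vertex 17.1 0.0 6.3
      vertex 17.1 17.9 0.0
    endloop
  endfacet
  facet normal 0.0000 0.3320 0.9433
    outer loop
      vertex 0.0 0.0 6.3
      vertex 17.1 17.9 0.0
      vertex 0.0 17.9 0.0
    endloop
  endfacet
  facet normal -1.0000 0.0000 0.0000
    outer loop
      vertex 0.0 0.0 6.3
      vertex 0.0 17.9 0.0
      vertex 0.0 0.0 0.0
    endloop
  endfacet
  facet normal 1.0000 0.0000 0.0000
    outer loop
      vertex 17.1 0.0 0.0
      vertex 17.1 17.9 0.0
      vertex 17.1 0.0 6.3
    endloop
  endfacet
endsolid part

The G0 Z moves step by Δz≈0.8 mm. The G1 loops shrink linearly with z, so the solid tapers from its base footprint up to z≈6.3. Closing with a flat bottom cap and the tapered top and triangulating gives 8 facets — a wedge (ramp): 17.1 × 17.9 mm base, rising to 6.3 mm along the y=0 edge and sloping linearly to z=0 at y=17.9.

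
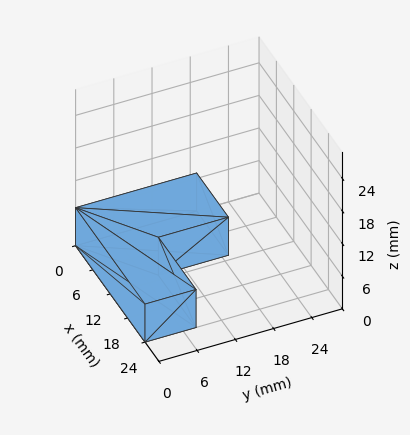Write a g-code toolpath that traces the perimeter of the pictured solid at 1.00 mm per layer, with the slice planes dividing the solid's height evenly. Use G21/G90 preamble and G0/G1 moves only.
Reading the render: the shape is an L-shaped prism: outer 24 × 19 mm, arm thicknesses ≈ 8 mm (horizontal) and 11 mm (vertical), extruded 7 mm in z (dimensions read to the nearest mm from the axis ticks). For the g-code, the solid's height is divided into equal slices at the stated Δz and each level perimeter traced with G1 moves after a G0 lift.

; perimeter-only toolpath
G21 ; units = mm
G90 ; absolute positioning
G28 ; home
; layer 1
G0 Z1.00
G0 X0.00 Y0.00
G1 X24.00 Y0.00
G1 X24.00 Y8.00
G1 X11.00 Y8.00
G1 X11.00 Y19.00
G1 X0.00 Y19.00
G1 X0.00 Y0.00
; layer 2
G0 Z2.00
G0 X0.00 Y0.00
G1 X24.00 Y0.00
G1 X24.00 Y8.00
G1 X11.00 Y8.00
G1 X11.00 Y19.00
G1 X0.00 Y19.00
G1 X0.00 Y0.00
; layer 3
G0 Z3.00
G0 X0.00 Y0.00
G1 X24.00 Y0.00
G1 X24.00 Y8.00
G1 X11.00 Y8.00
G1 X11.00 Y19.00
G1 X0.00 Y19.00
G1 X0.00 Y0.00
; layer 4
G0 Z4.00
G0 X0.00 Y0.00
G1 X24.00 Y0.00
G1 X24.00 Y8.00
G1 X11.00 Y8.00
G1 X11.00 Y19.00
G1 X0.00 Y19.00
G1 X0.00 Y0.00
; layer 5
G0 Z5.00
G0 X0.00 Y0.00
G1 X24.00 Y0.00
G1 X24.00 Y8.00
G1 X11.00 Y8.00
G1 X11.00 Y19.00
G1 X0.00 Y19.00
G1 X0.00 Y0.00
; layer 6
G0 Z6.00
G0 X0.00 Y0.00
G1 X24.00 Y0.00
G1 X24.00 Y8.00
G1 X11.00 Y8.00
G1 X11.00 Y19.00
G1 X0.00 Y19.00
G1 X0.00 Y0.00
; layer 7
G0 Z7.00
G0 X0.00 Y0.00
G1 X24.00 Y0.00
G1 X24.00 Y8.00
G1 X11.00 Y8.00
G1 X11.00 Y19.00
G1 X0.00 Y19.00
G1 X0.00 Y0.00
M2 ; end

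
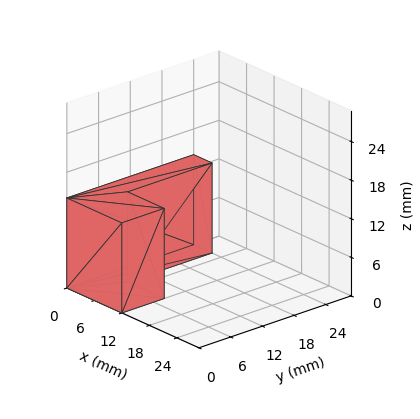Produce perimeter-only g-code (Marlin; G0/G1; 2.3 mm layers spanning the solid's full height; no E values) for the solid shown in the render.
Reading the render: the shape is an L-shaped prism: outer 12 × 24 mm, arm thicknesses ≈ 8 mm (horizontal) and 4 mm (vertical), extruded 14 mm in z (dimensions read to the nearest mm from the axis ticks). For the g-code, the solid's height is divided into equal slices at the stated Δz and each level perimeter traced with G1 moves after a G0 lift.

; perimeter-only toolpath
G21 ; units = mm
G90 ; absolute positioning
G28 ; home
; layer 1
G0 Z2.3
G0 X0.0 Y0.0
G1 X12.0 Y0.0
G1 X12.0 Y8.0
G1 X4.0 Y8.0
G1 X4.0 Y24.0
G1 X0.0 Y24.0
G1 X0.0 Y0.0
; layer 2
G0 Z4.7
G0 X0.0 Y0.0
G1 X12.0 Y0.0
G1 X12.0 Y8.0
G1 X4.0 Y8.0
G1 X4.0 Y24.0
G1 X0.0 Y24.0
G1 X0.0 Y0.0
; layer 3
G0 Z7.0
G0 X0.0 Y0.0
G1 X12.0 Y0.0
G1 X12.0 Y8.0
G1 X4.0 Y8.0
G1 X4.0 Y24.0
G1 X0.0 Y24.0
G1 X0.0 Y0.0
; layer 4
G0 Z9.3
G0 X0.0 Y0.0
G1 X12.0 Y0.0
G1 X12.0 Y8.0
G1 X4.0 Y8.0
G1 X4.0 Y24.0
G1 X0.0 Y24.0
G1 X0.0 Y0.0
; layer 5
G0 Z11.7
G0 X0.0 Y0.0
G1 X12.0 Y0.0
G1 X12.0 Y8.0
G1 X4.0 Y8.0
G1 X4.0 Y24.0
G1 X0.0 Y24.0
G1 X0.0 Y0.0
; layer 6
G0 Z14.0
G0 X0.0 Y0.0
G1 X12.0 Y0.0
G1 X12.0 Y8.0
G1 X4.0 Y8.0
G1 X4.0 Y24.0
G1 X0.0 Y24.0
G1 X0.0 Y0.0
M2 ; end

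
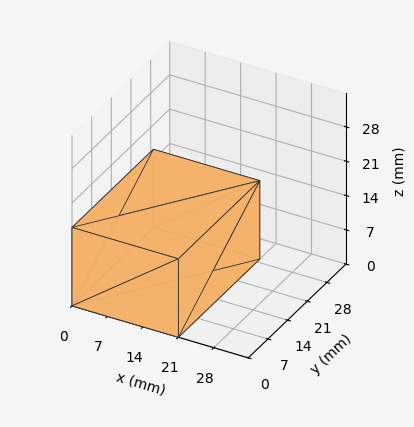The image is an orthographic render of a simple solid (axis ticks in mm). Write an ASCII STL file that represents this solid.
Reading the render: the shape is a rectangular box, roughly 21 × 29 mm footprint and 16 mm tall (dimensions read to the nearest mm from the axis ticks). For the STL, each face is triangulated and given an outward normal.

solid part
  facet normal 0.0000 0.0000 -1.0000
    outer loop
      vertex 21.0 29.0 0.0
      vertex 21.0 0.0 0.0
      vertex 0.0 0.0 0.0
    endloop
  endfacet
  facet normal 0.0000 0.0000 -1.0000
    outer loop
      vertex 0.0 29.0 0.0
      vertex 21.0 29.0 0.0
      vertex 0.0 0.0 0.0
    endloop
  endfacet
  facet normal 0.0000 0.0000 1.0000
    outer loop
      vertex 0.0 0.0 16.0
      vertex 21.0 0.0 16.0
      vertex 21.0 29.0 16.0
    endloop
  endfacet
  facet normal 0.0000 0.0000 1.0000
    outer loop
      vertex 0.0 0.0 16.0
      vertex 21.0 29.0 16.0
      vertex 0.0 29.0 16.0
    endloop
  endfacet
  facet normal 0.0000 -1.0000 0.0000
    outer loop
      vertex 0.0 0.0 0.0
      vertex 21.0 0.0 0.0
      vertex 21.0 0.0 16.0
    endloop
  endfacet
  facet normal 0.0000 -1.0000 0.0000
    outer loop
      vertex 0.0 0.0 0.0
      vertex 21.0 0.0 16.0
      vertex 0.0 0.0 16.0
    endloop
  endfacet
  facet normal 0.0000 1.0000 0.0000
    outer loop
      vertex 21.0 29.0 16.0
      vertex 21.0 29.0 0.0
      vertex 0.0 29.0 0.0
    endloop
  endfacet
  facet normal 0.0000 1.0000 0.0000
    outer loop
      vertex 0.0 29.0 16.0
      vertex 21.0 29.0 16.0
      vertex 0.0 29.0 0.0
    endloop
  endfacet
  facet normal -1.0000 0.0000 0.0000
    outer loop
      vertex 0.0 29.0 16.0
      vertex 0.0 29.0 0.0
      vertex 0.0 0.0 0.0
    endloop
  endfacet
  facet normal -1.0000 0.0000 0.0000
    outer loop
      vertex 0.0 0.0 16.0
      vertex 0.0 29.0 16.0
      vertex 0.0 0.0 0.0
    endloop
  endfacet
  facet normal 1.0000 0.0000 0.0000
    outer loop
      vertex 21.0 0.0 0.0
      vertex 21.0 29.0 0.0
      vertex 21.0 29.0 16.0
    endloop
  endfacet
  facet normal 1.0000 0.0000 0.0000
    outer loop
      vertex 21.0 0.0 0.0
      vertex 21.0 29.0 16.0
      vertex 21.0 0.0 16.0
    endloop
  endfacet
endsolid part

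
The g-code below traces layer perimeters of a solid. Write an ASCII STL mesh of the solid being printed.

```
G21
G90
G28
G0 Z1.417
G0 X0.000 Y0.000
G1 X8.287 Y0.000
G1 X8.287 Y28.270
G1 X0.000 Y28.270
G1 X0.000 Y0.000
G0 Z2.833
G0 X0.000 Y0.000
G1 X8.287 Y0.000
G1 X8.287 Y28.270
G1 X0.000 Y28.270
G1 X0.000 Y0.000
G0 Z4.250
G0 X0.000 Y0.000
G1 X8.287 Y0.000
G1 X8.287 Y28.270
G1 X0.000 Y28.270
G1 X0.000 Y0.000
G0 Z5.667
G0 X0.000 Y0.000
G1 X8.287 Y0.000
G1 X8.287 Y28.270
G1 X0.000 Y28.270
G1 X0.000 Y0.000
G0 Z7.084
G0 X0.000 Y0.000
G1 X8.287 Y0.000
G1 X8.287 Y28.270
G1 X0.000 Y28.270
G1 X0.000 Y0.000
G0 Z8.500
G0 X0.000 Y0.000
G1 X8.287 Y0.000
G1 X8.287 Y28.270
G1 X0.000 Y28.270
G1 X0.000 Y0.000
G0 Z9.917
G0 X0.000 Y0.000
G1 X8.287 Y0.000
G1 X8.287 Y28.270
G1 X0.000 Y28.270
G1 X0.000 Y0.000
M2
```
solid part
  facet normal 0.0000 0.0000 -1.0000
    outer loop
      vertex 8.287 28.270 0.000
      vertex 8.287 0.000 0.000
      vertex 0.000 0.000 0.000
    endloop
  endfacet
  facet normal 0.0000 0.0000 -1.0000
    outer loop
      vertex 0.000 28.270 0.000
      vertex 8.287 28.270 0.000
      vertex 0.000 0.000 0.000
    endloop
  endfacet
  facet normal 0.0000 0.0000 1.0000
    outer loop
      vertex 0.000 0.000 9.917
      vertex 8.287 0.000 9.917
      vertex 8.287 28.270 9.917
    endloop
  endfacet
  facet normal 0.0000 0.0000 1.0000
    outer loop
      vertex 0.000 0.000 9.917
      vertex 8.287 28.270 9.917
      vertex 0.000 28.270 9.917
    endloop
  endfacet
  facet normal 0.0000 -1.0000 0.0000
    outer loop
      vertex 0.000 0.000 0.000
      vertex 8.287 0.000 0.000
      vertex 8.287 0.000 9.917
    endloop
  endfacet
  facet normal 0.0000 -1.0000 0.0000
    outer loop
      vertex 0.000 0.000 0.000
      vertex 8.287 0.000 9.917
      vertex 0.000 0.000 9.917
    endloop
  endfacet
  facet normal 0.0000 1.0000 0.0000
    outer loop
      vertex 8.287 28.270 9.917
      vertex 8.287 28.270 0.000
      vertex 0.000 28.270 0.000
    endloop
  endfacet
  facet normal 0.0000 1.0000 0.0000
    outer loop
      vertex 0.000 28.270 9.917
      vertex 8.287 28.270 9.917
      vertex 0.000 28.270 0.000
    endloop
  endfacet
  facet normal -1.0000 0.0000 0.0000
    outer loop
      vertex 0.000 28.270 9.917
      vertex 0.000 28.270 0.000
      vertex 0.000 0.000 0.000
    endloop
  endfacet
  facet normal -1.0000 0.0000 0.0000
    outer loop
      vertex 0.000 0.000 9.917
      vertex 0.000 28.270 9.917
      vertex 0.000 0.000 0.000
    endloop
  endfacet
  facet normal 1.0000 0.0000 0.0000
    outer loop
      vertex 8.287 0.000 0.000
      vertex 8.287 28.270 0.000
      vertex 8.287 28.270 9.917
    endloop
  endfacet
  facet normal 1.0000 0.0000 0.0000
    outer loop
      vertex 8.287 0.000 0.000
      vertex 8.287 28.270 9.917
      vertex 8.287 0.000 9.917
    endloop
  endfacet
endsolid part

The G0 Z moves step by Δz≈1.417 mm. Every layer's G1 loop is the same polygon, so the solid is a straight extrusion of it from z=0 to z≈9.92. Closing with flat bottom and top caps and triangulating gives 12 facets — a rectangular box, roughly 8.29 × 28.3 mm footprint and 9.92 mm tall.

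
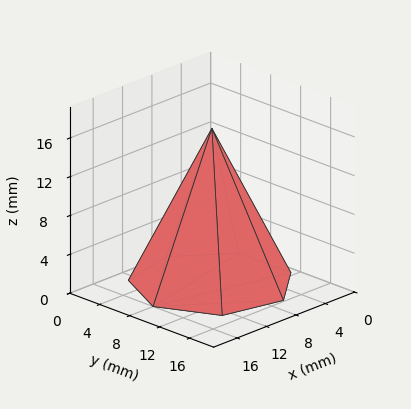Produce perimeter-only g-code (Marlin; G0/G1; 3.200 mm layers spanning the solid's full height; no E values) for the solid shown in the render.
Reading the render: the shape is a regular 7-sided pyramid, base circumscribed radius ≈ 8 mm, apex at z ≈ 16 mm (dimensions read to the nearest mm from the axis ticks). For the g-code, the solid's height is divided into equal slices at the stated Δz and each level perimeter traced with G1 moves after a G0 lift.

; perimeter-only toolpath
G21 ; units = mm
G90 ; absolute positioning
G28 ; home
; layer 1
G0 Z3.200
G0 X14.400 Y8.000
G1 X11.990 Y13.004
G1 X6.576 Y14.239
G1 X2.234 Y10.777
G1 X2.234 Y5.223
G1 X6.576 Y1.761
G1 X11.990 Y2.996
G1 X14.400 Y8.000
; layer 2
G0 Z6.400
G0 X12.800 Y8.000
G1 X10.993 Y11.753
G1 X6.932 Y12.679
G1 X3.675 Y10.083
G1 X3.675 Y5.917
G1 X6.932 Y3.321
G1 X10.993 Y4.247
G1 X12.800 Y8.000
; layer 3
G0 Z9.600
G0 X11.200 Y8.000
G1 X9.995 Y10.502
G1 X7.288 Y11.120
G1 X5.117 Y9.388
G1 X5.117 Y6.612
G1 X7.288 Y4.880
G1 X9.995 Y5.498
G1 X11.200 Y8.000
; layer 4
G0 Z12.800
G0 X9.600 Y8.000
G1 X8.998 Y9.251
G1 X7.644 Y9.560
G1 X6.558 Y8.694
G1 X6.558 Y7.306
G1 X7.644 Y6.440
G1 X8.998 Y6.749
G1 X9.600 Y8.000
M2 ; end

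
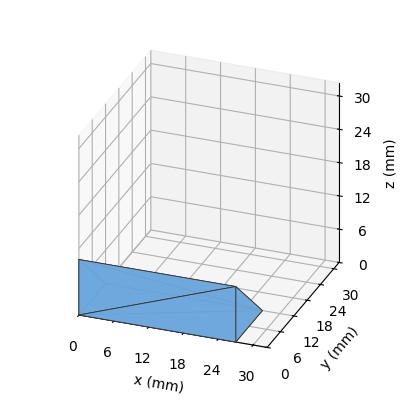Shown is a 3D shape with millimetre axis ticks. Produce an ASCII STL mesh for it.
Reading the render: the shape is a wedge (ramp): 27 × 12 mm base, rising to 10 mm along the y=0 edge and sloping linearly to z=0 at y=12 (dimensions read to the nearest mm from the axis ticks). For the STL, each face is triangulated and given an outward normal.

solid part
  facet normal 0.0000 0.0000 -1.0000
    outer loop
      vertex 27.00 12.00 0.00
      vertex 27.00 0.00 0.00
      vertex 0.00 0.00 0.00
    endloop
  endfacet
  facet normal 0.0000 0.0000 -1.0000
    outer loop
      vertex 0.00 12.00 0.00
      vertex 27.00 12.00 0.00
      vertex 0.00 0.00 0.00
    endloop
  endfacet
  facet normal 0.0000 -1.0000 0.0000
    outer loop
      vertex 0.00 0.00 0.00
      vertex 27.00 0.00 0.00
      vertex 27.00 0.00 10.00
    endloop
  endfacet
  facet normal 0.0000 -1.0000 0.0000
    outer loop
      vertex 0.00 0.00 0.00
      vertex 27.00 0.00 10.00
      vertex 0.00 0.00 10.00
    endloop
  endfacet
  facet normal 0.0000 0.6402 0.7682
    outer loop
      vertex 0.00 0.00 10.00
      vertex 27.00 0.00 10.00
      vertex 27.00 12.00 0.00
    endloop
  endfacet
  facet normal 0.0000 0.6402 0.7682
    outer loop
      vertex 0.00 0.00 10.00
      vertex 27.00 12.00 0.00
      vertex 0.00 12.00 0.00
    endloop
  endfacet
  facet normal -1.0000 0.0000 0.0000
    outer loop
      vertex 0.00 0.00 10.00
      vertex 0.00 12.00 0.00
      vertex 0.00 0.00 0.00
    endloop
  endfacet
  facet normal 1.0000 0.0000 0.0000
    outer loop
      vertex 27.00 0.00 0.00
      vertex 27.00 12.00 0.00
      vertex 27.00 0.00 10.00
    endloop
  endfacet
endsolid part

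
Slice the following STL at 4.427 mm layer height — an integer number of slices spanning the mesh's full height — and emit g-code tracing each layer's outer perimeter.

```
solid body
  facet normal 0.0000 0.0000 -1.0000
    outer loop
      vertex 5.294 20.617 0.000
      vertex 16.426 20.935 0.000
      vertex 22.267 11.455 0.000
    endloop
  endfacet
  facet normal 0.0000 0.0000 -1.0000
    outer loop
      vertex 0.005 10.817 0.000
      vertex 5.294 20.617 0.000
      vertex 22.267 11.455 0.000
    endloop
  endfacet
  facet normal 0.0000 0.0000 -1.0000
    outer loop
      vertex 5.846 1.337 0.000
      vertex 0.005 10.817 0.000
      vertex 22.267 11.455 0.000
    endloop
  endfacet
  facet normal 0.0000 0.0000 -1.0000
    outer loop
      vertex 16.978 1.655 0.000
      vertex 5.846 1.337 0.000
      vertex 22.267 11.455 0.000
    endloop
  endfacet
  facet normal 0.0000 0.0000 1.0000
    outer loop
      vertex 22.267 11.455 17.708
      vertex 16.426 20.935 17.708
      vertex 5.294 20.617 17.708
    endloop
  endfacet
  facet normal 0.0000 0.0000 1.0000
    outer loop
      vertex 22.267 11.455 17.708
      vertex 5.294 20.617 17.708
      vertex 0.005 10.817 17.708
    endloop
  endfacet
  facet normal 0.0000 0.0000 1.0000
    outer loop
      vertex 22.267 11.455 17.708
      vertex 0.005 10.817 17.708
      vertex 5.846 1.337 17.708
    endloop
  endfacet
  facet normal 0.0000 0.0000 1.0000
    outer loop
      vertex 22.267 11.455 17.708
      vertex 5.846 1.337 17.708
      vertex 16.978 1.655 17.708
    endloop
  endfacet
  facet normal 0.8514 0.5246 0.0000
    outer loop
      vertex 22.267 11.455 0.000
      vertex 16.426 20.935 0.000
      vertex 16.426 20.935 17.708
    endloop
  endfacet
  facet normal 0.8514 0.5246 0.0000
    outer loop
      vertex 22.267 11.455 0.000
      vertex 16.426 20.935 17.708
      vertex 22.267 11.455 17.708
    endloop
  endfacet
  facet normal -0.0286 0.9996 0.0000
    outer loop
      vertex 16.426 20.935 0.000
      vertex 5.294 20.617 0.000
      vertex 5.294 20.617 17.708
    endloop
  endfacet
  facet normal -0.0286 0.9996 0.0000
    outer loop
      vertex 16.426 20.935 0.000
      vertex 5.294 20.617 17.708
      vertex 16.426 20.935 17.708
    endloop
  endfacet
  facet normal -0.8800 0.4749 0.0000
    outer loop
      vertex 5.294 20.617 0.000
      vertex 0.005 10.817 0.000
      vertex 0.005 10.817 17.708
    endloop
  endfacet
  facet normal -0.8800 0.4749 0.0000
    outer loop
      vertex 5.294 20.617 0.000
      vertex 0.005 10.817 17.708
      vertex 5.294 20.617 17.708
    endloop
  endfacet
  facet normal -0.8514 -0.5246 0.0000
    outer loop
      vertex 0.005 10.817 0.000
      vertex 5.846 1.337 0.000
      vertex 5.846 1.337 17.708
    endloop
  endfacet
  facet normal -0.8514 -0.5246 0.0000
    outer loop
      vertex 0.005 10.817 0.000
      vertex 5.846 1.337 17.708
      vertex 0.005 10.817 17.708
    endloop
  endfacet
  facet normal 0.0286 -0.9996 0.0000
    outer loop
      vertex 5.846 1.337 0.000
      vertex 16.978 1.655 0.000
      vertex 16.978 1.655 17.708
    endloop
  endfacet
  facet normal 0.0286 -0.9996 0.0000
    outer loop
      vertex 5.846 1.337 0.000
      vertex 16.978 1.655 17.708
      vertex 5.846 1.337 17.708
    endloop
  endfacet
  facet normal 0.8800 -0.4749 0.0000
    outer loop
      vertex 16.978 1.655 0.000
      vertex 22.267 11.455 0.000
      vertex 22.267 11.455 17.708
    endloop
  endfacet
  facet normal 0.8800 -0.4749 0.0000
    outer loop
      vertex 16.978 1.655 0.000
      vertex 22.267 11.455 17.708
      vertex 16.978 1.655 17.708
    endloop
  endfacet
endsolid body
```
; perimeter-only toolpath
G21 ; units = mm
G90 ; absolute positioning
G28 ; home
; layer 1
G0 Z4.427
G0 X22.267 Y11.455
G1 X16.426 Y20.935
G1 X5.294 Y20.617
G1 X0.005 Y10.817
G1 X5.846 Y1.337
G1 X16.978 Y1.655
G1 X22.267 Y11.455
; layer 2
G0 Z8.854
G0 X22.267 Y11.455
G1 X16.426 Y20.935
G1 X5.294 Y20.617
G1 X0.005 Y10.817
G1 X5.846 Y1.337
G1 X16.978 Y1.655
G1 X22.267 Y11.455
; layer 3
G0 Z13.281
G0 X22.267 Y11.455
G1 X16.426 Y20.935
G1 X5.294 Y20.617
G1 X0.005 Y10.817
G1 X5.846 Y1.337
G1 X16.978 Y1.655
G1 X22.267 Y11.455
; layer 4
G0 Z17.708
G0 X22.267 Y11.455
G1 X16.426 Y20.935
G1 X5.294 Y20.617
G1 X0.005 Y10.817
G1 X5.846 Y1.337
G1 X16.978 Y1.655
G1 X22.267 Y11.455
M2 ; end

The solid is a regular 6-sided prism (a cylinder approximated with 6 flat sides), circumscribed radius ≈ 11.1 mm, height ≈ 17.7 mm. Slicing at Δz = 4.427 mm — 4 equal slices spanning the solid's height, so layer i sits at z = i·h/4 — gives 4 non-empty perimeters. Each is a 6-segment closed polygon; G0 lifts to the layer z and rapids to the start vertex, then G1 traces the edges.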